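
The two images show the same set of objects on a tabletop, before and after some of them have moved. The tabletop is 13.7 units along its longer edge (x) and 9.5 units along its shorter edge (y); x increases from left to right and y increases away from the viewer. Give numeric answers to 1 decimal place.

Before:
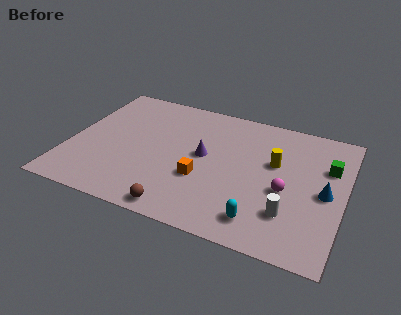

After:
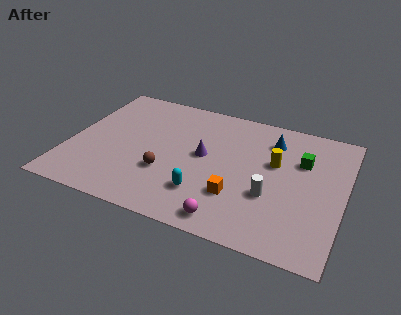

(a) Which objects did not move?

the yellow cylinder and the purple cone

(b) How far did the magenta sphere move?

3.8

From (10.9, 4.0) to (8.4, 1.1), the magenta sphere covered √(2.5² + 2.9²) ≈ 3.8 units.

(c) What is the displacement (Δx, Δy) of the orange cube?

(1.8, -0.6)

From the two frames, the orange cube sits at roughly (6.8, 3.4) before and (8.6, 2.8) after.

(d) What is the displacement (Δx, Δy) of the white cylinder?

(-1.0, 0.9)

From the two frames, the white cylinder sits at roughly (11.2, 2.5) before and (10.2, 3.4) after.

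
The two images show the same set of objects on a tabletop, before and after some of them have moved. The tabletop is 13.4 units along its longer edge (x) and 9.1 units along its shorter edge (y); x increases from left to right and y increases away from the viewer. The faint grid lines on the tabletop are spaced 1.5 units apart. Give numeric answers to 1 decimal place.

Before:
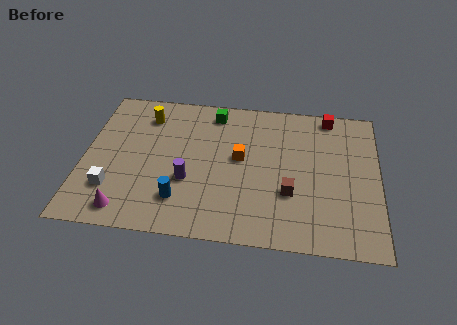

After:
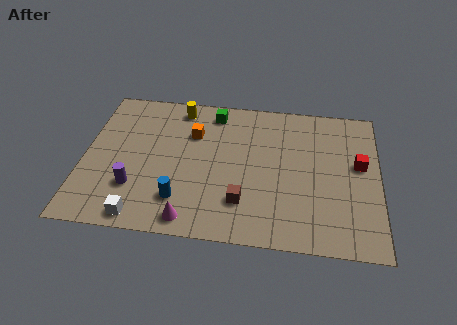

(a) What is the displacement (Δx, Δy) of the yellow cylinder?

(1.5, 0.7)

The yellow cylinder started near (2.7, 7.2) and ended near (4.2, 7.9).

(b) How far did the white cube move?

2.1

From (1.4, 2.4) to (2.8, 0.9), the white cube covered √(1.4² + 1.5²) ≈ 2.1 units.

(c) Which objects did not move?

the blue cylinder and the green cube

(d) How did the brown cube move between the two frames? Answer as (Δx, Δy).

(-2.1, -0.8)

From the two frames, the brown cube sits at roughly (9.4, 3.1) before and (7.3, 2.3) after.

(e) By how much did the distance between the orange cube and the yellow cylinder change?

-3.2

Before: roughly 4.9 units apart; after: 1.7. That's 3.2 units closer together.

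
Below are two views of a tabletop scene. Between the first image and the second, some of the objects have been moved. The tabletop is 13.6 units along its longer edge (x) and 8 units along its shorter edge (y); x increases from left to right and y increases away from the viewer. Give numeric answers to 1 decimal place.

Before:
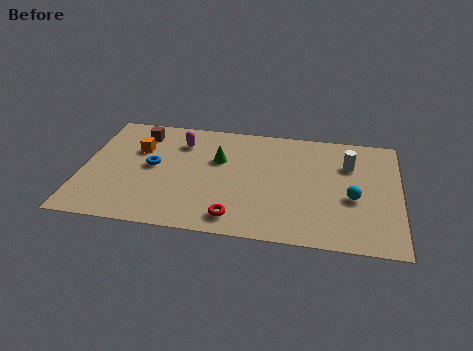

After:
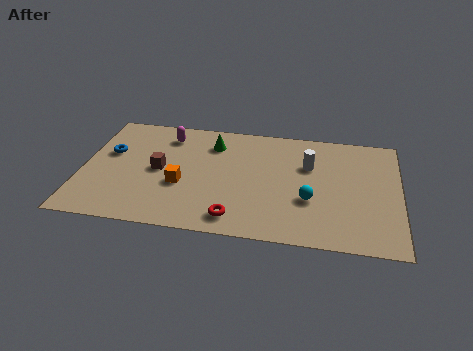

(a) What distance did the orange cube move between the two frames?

3.0

The orange cube moved from about (2.3, 5.3) to (4.3, 3.1), a distance of √(2.0² + 2.2²) ≈ 3.0.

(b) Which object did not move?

the red torus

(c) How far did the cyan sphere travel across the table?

1.8

The cyan sphere was near (11.6, 3.3) before and (9.8, 2.9) after, so it travelled √(1.8² + 0.4²) ≈ 1.8 units.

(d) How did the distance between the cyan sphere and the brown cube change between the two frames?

-3.2

The distance was about 9.8 in the first image and 6.6 in the second, so they moved 3.2 units closer together.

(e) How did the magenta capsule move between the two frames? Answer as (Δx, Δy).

(-0.6, 0.4)

From the two frames, the magenta capsule sits at roughly (4.1, 6.1) before and (3.5, 6.5) after.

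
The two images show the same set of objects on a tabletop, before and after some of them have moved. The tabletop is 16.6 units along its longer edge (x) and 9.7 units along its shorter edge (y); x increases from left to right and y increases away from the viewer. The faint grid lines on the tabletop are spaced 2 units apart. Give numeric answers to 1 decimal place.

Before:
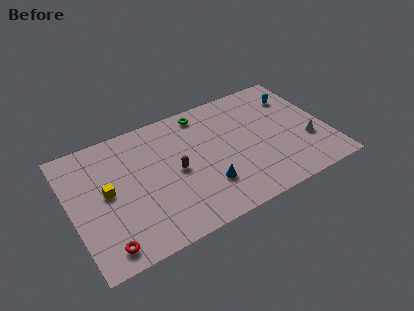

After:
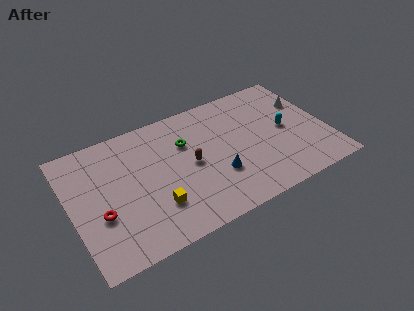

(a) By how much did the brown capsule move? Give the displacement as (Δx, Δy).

(1.0, 0.1)

The brown capsule was at about (6.7, 4.7) and moved to about (7.7, 4.8).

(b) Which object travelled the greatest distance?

the yellow cube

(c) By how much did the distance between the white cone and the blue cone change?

+0.4

The distance was about 6.8 in the first image and 7.2 in the second, so they moved 0.4 units further apart.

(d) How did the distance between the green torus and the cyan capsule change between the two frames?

+0.5

The distance was about 6.1 in the first image and 6.6 in the second, so they moved 0.5 units further apart.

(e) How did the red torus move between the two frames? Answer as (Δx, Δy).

(0.0, 2.3)

From the two frames, the red torus sits at roughly (1.7, 1.3) before and (1.7, 3.6) after.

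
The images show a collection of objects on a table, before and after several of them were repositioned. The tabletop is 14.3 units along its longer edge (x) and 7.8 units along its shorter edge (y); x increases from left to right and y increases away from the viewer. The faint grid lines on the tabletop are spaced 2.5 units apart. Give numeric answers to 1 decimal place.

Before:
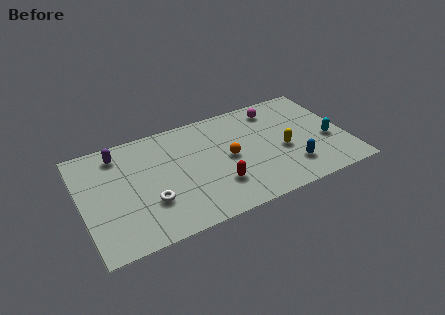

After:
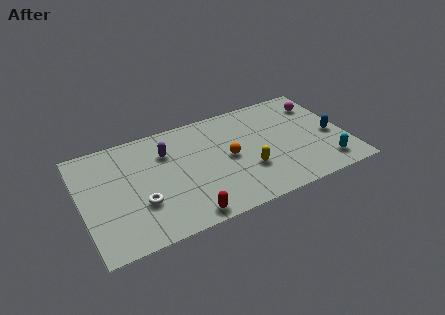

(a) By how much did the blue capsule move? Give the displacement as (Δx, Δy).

(2.4, 1.5)

The blue capsule started near (11.1, 1.9) and ended near (13.5, 3.4).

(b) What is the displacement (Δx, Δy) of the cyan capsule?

(-0.4, -1.7)

The cyan capsule started near (13.3, 3.1) and ended near (12.9, 1.4).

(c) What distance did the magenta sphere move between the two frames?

2.5

The magenta sphere moved from about (10.8, 6.5) to (13.2, 6.0), a distance of √(2.4² + 0.5²) ≈ 2.5.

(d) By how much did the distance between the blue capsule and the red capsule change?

+4.7

They were about 4.0 units apart before and 8.7 after — 4.7 units further apart.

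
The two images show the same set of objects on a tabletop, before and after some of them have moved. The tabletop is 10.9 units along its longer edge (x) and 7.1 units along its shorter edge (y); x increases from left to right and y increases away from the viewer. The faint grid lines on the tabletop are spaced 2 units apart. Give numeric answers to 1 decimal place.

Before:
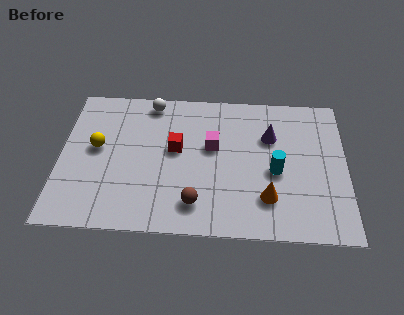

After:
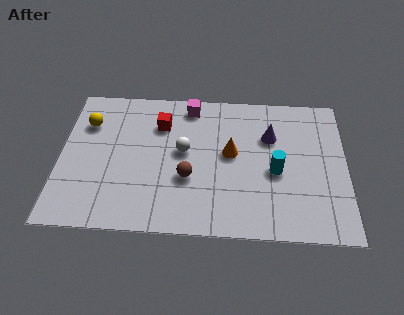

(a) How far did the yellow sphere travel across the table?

1.3

The yellow sphere moved from about (1.4, 3.9) to (1.0, 5.1), a distance of √(0.4² + 1.2²) ≈ 1.3.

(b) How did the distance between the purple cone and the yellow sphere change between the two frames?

+0.3

Before: roughly 6.7 units apart; after: 7.0. That's 0.3 units further apart.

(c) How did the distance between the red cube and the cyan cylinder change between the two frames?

+1.0

They were about 3.9 units apart before and 4.9 after — 1.0 units further apart.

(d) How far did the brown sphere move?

1.2

From (5.2, 1.4) to (4.9, 2.6), the brown sphere covered √(0.3² + 1.2²) ≈ 1.2 units.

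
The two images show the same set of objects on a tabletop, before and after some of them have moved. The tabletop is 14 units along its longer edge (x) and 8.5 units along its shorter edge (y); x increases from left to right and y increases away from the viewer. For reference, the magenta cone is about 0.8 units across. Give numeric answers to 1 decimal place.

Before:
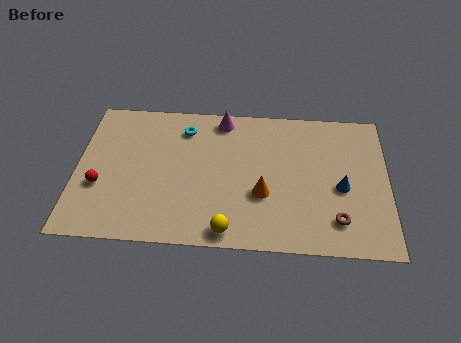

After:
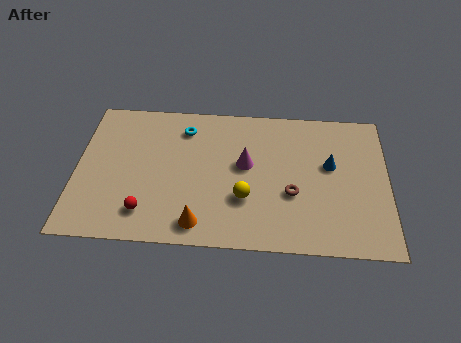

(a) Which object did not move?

the cyan torus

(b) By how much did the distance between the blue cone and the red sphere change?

-2.0

Before: roughly 10.8 units apart; after: 8.8. That's 2.0 units closer together.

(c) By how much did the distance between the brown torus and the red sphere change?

-4.0

They were about 10.7 units apart before and 6.7 after — 4.0 units closer together.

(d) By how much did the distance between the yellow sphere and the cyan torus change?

-1.4

Before: roughly 6.3 units apart; after: 4.9. That's 1.4 units closer together.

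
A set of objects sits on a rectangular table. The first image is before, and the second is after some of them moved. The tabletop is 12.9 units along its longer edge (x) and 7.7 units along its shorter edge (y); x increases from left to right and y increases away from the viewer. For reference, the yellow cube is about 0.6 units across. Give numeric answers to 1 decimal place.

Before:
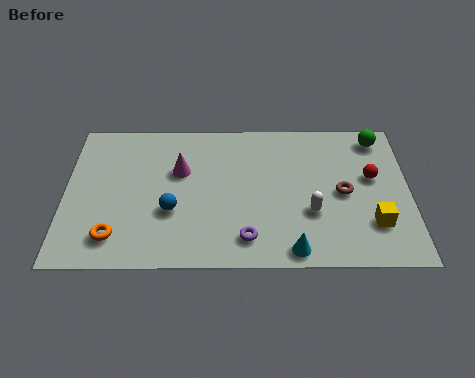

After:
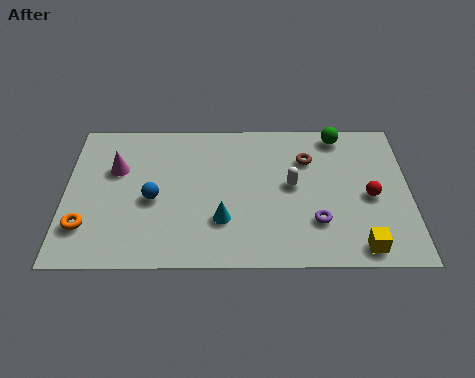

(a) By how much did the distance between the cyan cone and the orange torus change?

-1.5

Before: roughly 6.6 units apart; after: 5.1. That's 1.5 units closer together.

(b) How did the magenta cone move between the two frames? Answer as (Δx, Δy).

(-2.4, 0.1)

From the two frames, the magenta cone sits at roughly (4.3, 4.9) before and (1.9, 5.0) after.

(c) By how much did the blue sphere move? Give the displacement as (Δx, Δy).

(-0.7, 0.6)

The blue sphere started near (4.0, 2.8) and ended near (3.3, 3.4).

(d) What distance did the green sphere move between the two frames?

1.5

The green sphere was near (11.8, 6.6) before and (10.3, 6.8) after, so it travelled √(1.5² + 0.2²) ≈ 1.5 units.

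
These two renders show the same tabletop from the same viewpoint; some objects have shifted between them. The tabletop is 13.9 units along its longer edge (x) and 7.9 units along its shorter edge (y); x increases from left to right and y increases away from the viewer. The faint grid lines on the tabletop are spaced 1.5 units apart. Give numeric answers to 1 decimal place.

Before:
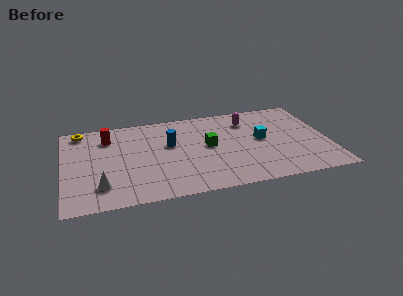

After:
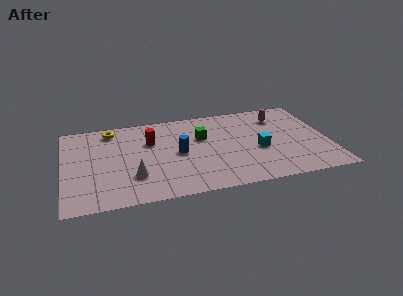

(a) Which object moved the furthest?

the red cylinder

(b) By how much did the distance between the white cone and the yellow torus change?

-0.7

They were about 5.3 units apart before and 4.6 after — 0.7 units closer together.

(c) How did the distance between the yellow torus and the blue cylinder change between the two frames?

-0.6

Before: roughly 5.1 units apart; after: 4.5. That's 0.6 units closer together.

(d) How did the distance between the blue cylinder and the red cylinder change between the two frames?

-1.5

The distance was about 3.5 in the first image and 2.0 in the second, so they moved 1.5 units closer together.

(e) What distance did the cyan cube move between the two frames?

0.9

From (10.4, 4.2) to (10.2, 3.3), the cyan cube covered √(0.2² + 0.9²) ≈ 0.9 units.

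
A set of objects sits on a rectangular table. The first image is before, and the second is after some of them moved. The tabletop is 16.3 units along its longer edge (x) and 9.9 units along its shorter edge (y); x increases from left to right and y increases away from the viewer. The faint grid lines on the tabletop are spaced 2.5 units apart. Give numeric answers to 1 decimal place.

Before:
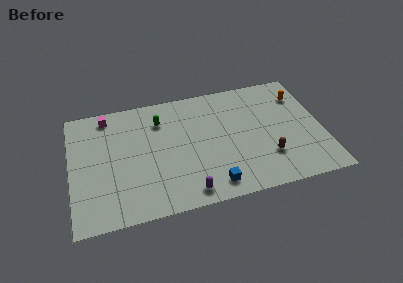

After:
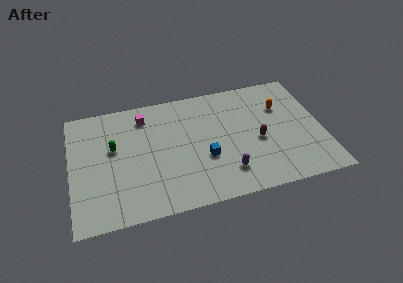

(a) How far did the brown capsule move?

1.6

The brown capsule moved from about (12.6, 2.8) to (12.1, 4.3), a distance of √(0.5² + 1.5²) ≈ 1.6.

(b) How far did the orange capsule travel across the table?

1.5

From (15.1, 7.5) to (13.8, 6.8), the orange capsule covered √(1.3² + 0.7²) ≈ 1.5 units.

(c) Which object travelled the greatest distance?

the green capsule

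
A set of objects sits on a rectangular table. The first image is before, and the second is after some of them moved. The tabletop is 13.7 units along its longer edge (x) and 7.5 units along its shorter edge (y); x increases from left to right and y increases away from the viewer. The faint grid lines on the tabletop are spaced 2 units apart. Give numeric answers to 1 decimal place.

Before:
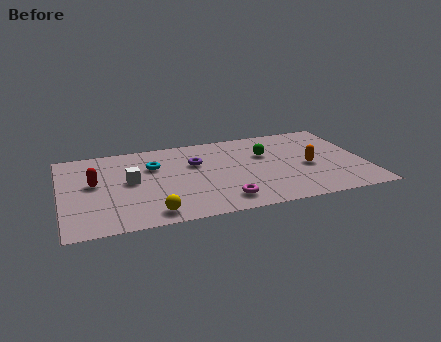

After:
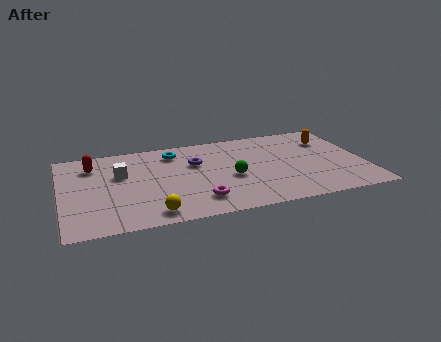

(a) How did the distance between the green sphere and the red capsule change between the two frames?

-1.2

They were about 7.8 units apart before and 6.6 after — 1.2 units closer together.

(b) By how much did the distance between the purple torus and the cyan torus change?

-0.4

The distance was about 1.9 in the first image and 1.5 in the second, so they moved 0.4 units closer together.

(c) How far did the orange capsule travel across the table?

2.5

The orange capsule moved from about (11.1, 3.3) to (12.3, 5.5), a distance of √(1.2² + 2.2²) ≈ 2.5.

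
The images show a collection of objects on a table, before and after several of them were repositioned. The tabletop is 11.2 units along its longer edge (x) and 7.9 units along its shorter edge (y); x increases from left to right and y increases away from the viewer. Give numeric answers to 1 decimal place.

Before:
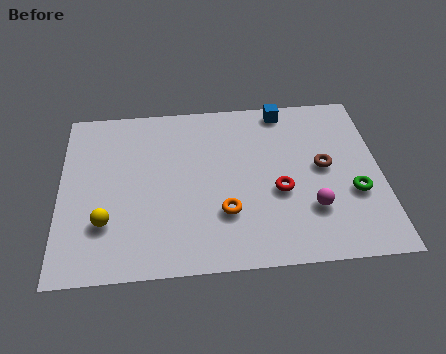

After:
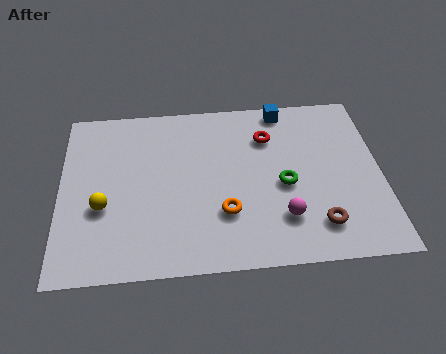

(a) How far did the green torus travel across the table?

2.5

The green torus moved from about (10.2, 2.9) to (7.8, 3.5), a distance of √(2.4² + 0.6²) ≈ 2.5.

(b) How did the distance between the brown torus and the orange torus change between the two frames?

-0.6

Before: roughly 3.9 units apart; after: 3.3. That's 0.6 units closer together.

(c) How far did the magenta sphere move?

1.0

The magenta sphere was near (8.7, 2.3) before and (7.7, 2.0) after, so it travelled √(1.0² + 0.3²) ≈ 1.0 units.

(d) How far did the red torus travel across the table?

2.6

The red torus moved from about (7.6, 3.2) to (7.3, 5.8), a distance of √(0.3² + 2.6²) ≈ 2.6.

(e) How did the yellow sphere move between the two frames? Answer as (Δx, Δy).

(-0.1, 0.7)

The yellow sphere was at about (1.6, 2.3) and moved to about (1.5, 3.0).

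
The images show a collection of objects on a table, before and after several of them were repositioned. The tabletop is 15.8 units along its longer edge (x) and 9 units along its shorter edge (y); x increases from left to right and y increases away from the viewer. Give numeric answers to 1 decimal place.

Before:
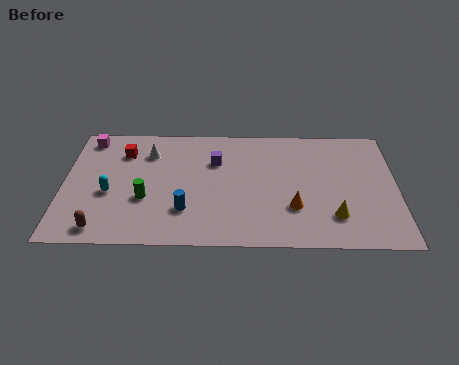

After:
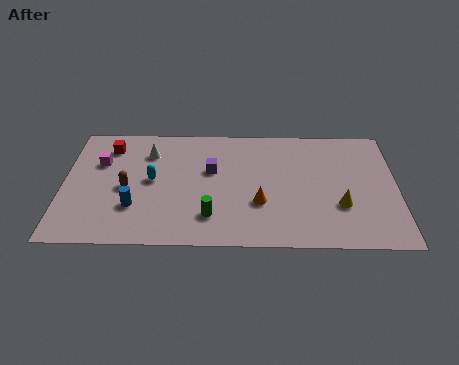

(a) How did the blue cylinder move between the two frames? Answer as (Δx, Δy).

(-2.4, 0.2)

The blue cylinder started near (5.8, 2.5) and ended near (3.4, 2.7).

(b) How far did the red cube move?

0.8

The red cube moved from about (2.8, 6.8) to (2.1, 7.2), a distance of √(0.7² + 0.4²) ≈ 0.8.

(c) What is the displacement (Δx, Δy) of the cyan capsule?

(2.0, 1.0)

The cyan capsule was at about (2.2, 3.7) and moved to about (4.2, 4.7).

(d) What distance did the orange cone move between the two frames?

1.6

The orange cone was near (10.9, 2.8) before and (9.3, 3.1) after, so it travelled √(1.6² + 0.3²) ≈ 1.6 units.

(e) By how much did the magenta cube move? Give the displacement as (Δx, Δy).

(0.6, -1.8)

The magenta cube was at about (1.1, 7.8) and moved to about (1.7, 6.0).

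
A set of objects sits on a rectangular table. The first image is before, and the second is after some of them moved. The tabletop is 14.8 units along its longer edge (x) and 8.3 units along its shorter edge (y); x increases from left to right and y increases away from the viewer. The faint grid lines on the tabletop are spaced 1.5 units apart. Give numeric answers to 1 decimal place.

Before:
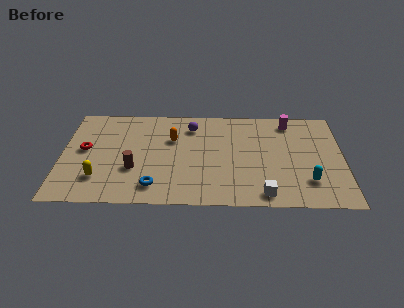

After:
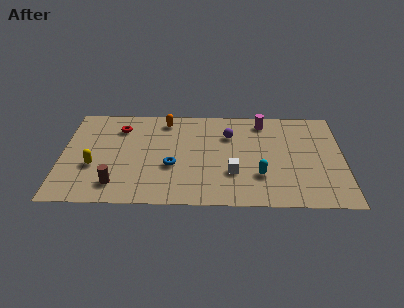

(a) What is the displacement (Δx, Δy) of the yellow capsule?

(-0.3, 1.0)

The yellow capsule was at about (2.0, 2.1) and moved to about (1.7, 3.1).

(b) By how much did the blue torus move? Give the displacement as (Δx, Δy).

(0.9, 1.7)

From the two frames, the blue torus sits at roughly (4.9, 1.5) before and (5.8, 3.2) after.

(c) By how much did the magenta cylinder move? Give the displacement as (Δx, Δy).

(-1.4, 0.0)

From the two frames, the magenta cylinder sits at roughly (12.0, 7.1) before and (10.6, 7.1) after.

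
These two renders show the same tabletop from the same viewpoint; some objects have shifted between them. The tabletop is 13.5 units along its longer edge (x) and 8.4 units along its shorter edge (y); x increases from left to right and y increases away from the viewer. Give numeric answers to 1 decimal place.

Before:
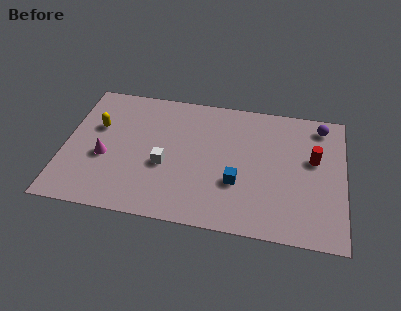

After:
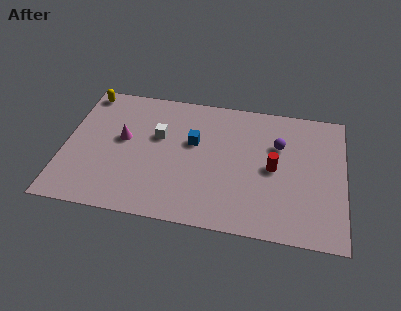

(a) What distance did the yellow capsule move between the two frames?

2.3

The yellow capsule moved from about (1.5, 5.3) to (0.8, 7.5), a distance of √(0.7² + 2.2²) ≈ 2.3.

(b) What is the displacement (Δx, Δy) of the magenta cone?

(0.8, 1.3)

The magenta cone was at about (2.0, 3.4) and moved to about (2.8, 4.7).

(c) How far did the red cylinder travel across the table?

2.1

The red cylinder was near (12.0, 5.0) before and (10.1, 4.1) after, so it travelled √(1.9² + 0.9²) ≈ 2.1 units.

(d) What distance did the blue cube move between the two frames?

3.1

The blue cube was near (8.4, 2.9) before and (6.2, 5.1) after, so it travelled √(2.2² + 2.2²) ≈ 3.1 units.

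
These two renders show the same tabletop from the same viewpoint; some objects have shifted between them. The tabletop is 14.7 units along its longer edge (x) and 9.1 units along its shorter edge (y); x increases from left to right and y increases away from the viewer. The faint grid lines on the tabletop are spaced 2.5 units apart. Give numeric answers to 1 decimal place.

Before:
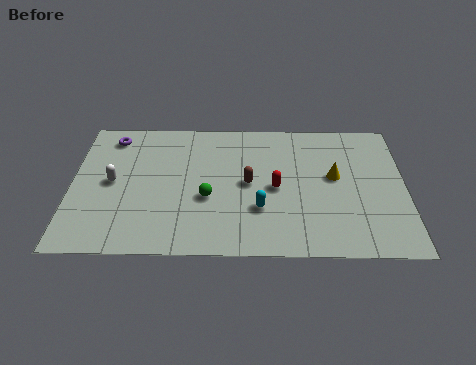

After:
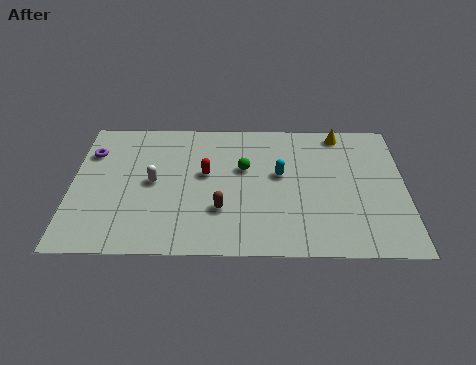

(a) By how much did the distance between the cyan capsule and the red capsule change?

+1.7

Before: roughly 1.6 units apart; after: 3.3. That's 1.7 units further apart.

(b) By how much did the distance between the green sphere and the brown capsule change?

+0.9

The distance was about 2.1 in the first image and 3.0 in the second, so they moved 0.9 units further apart.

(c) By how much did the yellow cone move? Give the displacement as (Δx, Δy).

(0.3, 3.0)

The yellow cone started near (11.6, 5.1) and ended near (11.9, 8.1).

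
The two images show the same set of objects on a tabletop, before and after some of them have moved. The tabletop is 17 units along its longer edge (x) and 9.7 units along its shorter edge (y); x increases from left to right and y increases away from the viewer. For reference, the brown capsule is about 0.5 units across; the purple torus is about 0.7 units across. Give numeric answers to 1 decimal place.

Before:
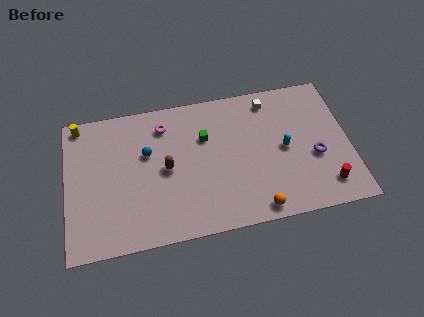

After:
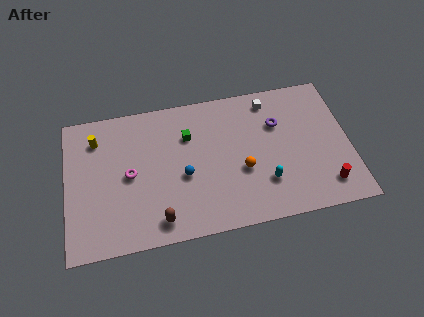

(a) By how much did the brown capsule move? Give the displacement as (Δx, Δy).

(-0.6, -3.4)

The brown capsule was at about (6.0, 4.8) and moved to about (5.4, 1.4).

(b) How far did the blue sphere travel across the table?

2.9

From (4.9, 6.1) to (7.0, 4.1), the blue sphere covered √(2.1² + 2.0²) ≈ 2.9 units.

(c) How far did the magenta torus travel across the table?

3.7

The magenta torus moved from about (6.0, 7.8) to (3.8, 4.8), a distance of √(2.2² + 3.0²) ≈ 3.7.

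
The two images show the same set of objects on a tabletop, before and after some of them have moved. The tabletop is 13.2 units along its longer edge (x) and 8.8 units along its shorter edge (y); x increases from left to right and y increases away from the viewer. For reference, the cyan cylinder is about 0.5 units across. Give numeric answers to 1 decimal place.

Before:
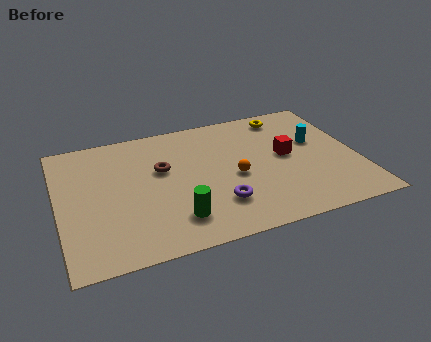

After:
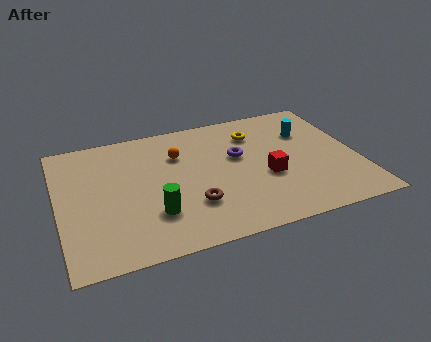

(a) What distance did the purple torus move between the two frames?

3.2

From (6.8, 2.3) to (8.0, 5.3), the purple torus covered √(1.2² + 3.0²) ≈ 3.2 units.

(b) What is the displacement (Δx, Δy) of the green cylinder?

(-0.9, 0.6)

The green cylinder was at about (4.9, 1.9) and moved to about (4.0, 2.5).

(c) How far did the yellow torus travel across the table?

1.7

From (10.4, 7.6) to (8.9, 6.7), the yellow torus covered √(1.5² + 0.9²) ≈ 1.7 units.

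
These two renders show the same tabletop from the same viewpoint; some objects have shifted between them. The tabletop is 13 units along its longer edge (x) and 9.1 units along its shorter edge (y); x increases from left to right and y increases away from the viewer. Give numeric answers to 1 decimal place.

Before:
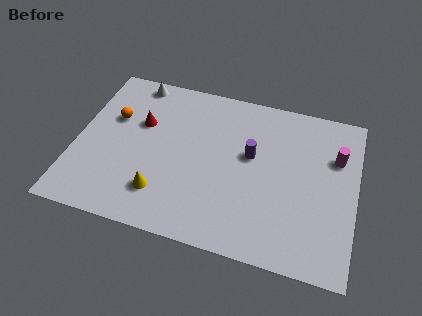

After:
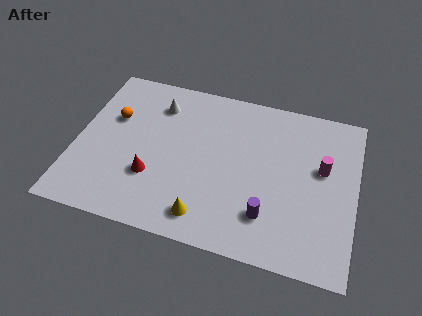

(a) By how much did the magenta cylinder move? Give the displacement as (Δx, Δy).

(-0.6, -0.8)

From the two frames, the magenta cylinder sits at roughly (12.0, 6.2) before and (11.4, 5.4) after.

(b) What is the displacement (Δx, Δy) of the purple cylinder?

(1.0, -3.1)

From the two frames, the purple cylinder sits at roughly (8.1, 5.3) before and (9.1, 2.2) after.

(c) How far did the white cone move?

1.6

The white cone moved from about (2.4, 8.2) to (3.6, 7.1), a distance of √(1.2² + 1.1²) ≈ 1.6.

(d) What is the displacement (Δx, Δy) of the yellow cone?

(2.1, -0.7)

The yellow cone started near (4.2, 2.1) and ended near (6.3, 1.4).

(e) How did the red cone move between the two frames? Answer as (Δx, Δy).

(0.8, -2.9)

The red cone was at about (2.9, 5.8) and moved to about (3.7, 2.9).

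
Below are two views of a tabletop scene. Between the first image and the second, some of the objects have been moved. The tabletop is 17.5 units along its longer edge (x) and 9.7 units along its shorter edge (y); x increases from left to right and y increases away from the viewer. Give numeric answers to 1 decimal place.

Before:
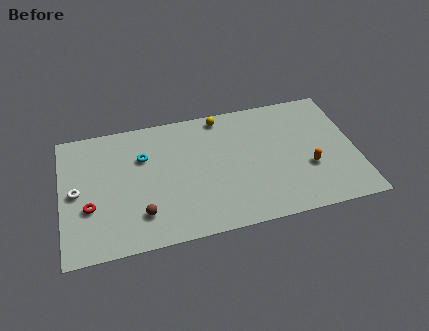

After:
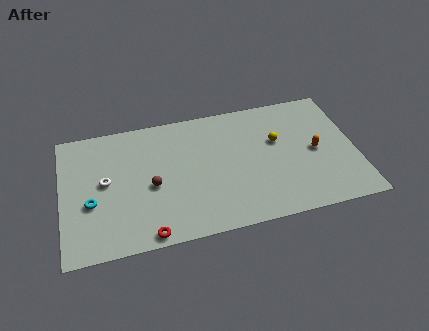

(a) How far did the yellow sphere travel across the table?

4.2

From (9.7, 8.7) to (12.9, 6.0), the yellow sphere covered √(3.2² + 2.7²) ≈ 4.2 units.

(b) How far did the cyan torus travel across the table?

4.3

From (4.9, 6.6) to (1.7, 3.8), the cyan torus covered √(3.2² + 2.8²) ≈ 4.3 units.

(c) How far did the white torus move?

1.7

The white torus moved from about (0.9, 4.8) to (2.6, 5.2), a distance of √(1.7² + 0.4²) ≈ 1.7.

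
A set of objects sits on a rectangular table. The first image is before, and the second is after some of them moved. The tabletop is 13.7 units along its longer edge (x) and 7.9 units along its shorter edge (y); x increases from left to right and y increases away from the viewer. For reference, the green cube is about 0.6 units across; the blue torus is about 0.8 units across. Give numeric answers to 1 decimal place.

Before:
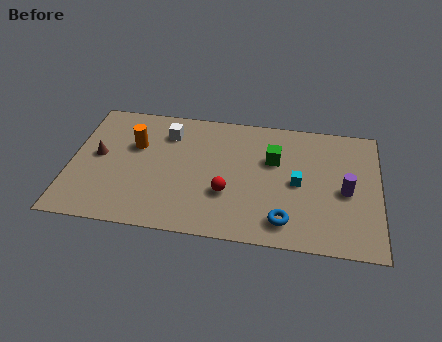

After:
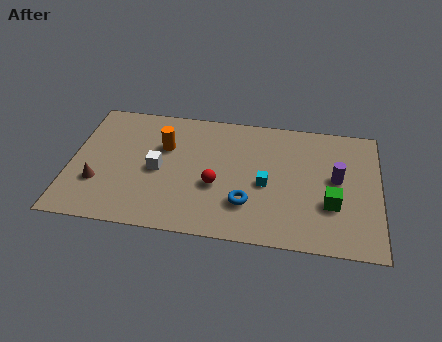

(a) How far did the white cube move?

2.4

The white cube moved from about (4.2, 6.1) to (3.9, 3.7), a distance of √(0.3² + 2.4²) ≈ 2.4.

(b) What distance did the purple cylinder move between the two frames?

0.8

The purple cylinder moved from about (12.2, 3.6) to (11.8, 4.3), a distance of √(0.4² + 0.7²) ≈ 0.8.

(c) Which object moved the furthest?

the green cube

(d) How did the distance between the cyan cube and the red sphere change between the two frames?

-1.1

Before: roughly 3.3 units apart; after: 2.2. That's 1.1 units closer together.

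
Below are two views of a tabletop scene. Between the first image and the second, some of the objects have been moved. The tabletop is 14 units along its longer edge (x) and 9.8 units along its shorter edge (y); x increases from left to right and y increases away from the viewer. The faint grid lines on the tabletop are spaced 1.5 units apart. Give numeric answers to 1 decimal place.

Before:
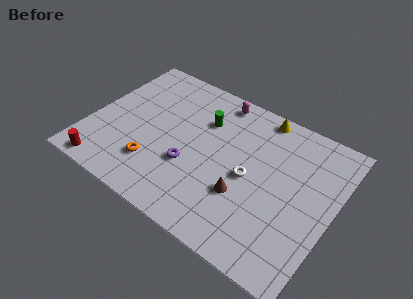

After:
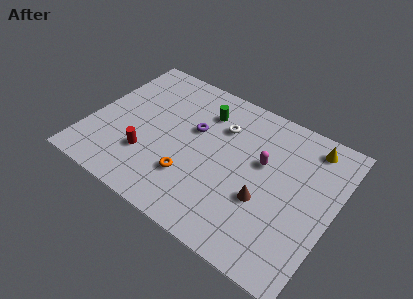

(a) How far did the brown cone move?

1.1

The brown cone was near (9.2, 3.3) before and (10.3, 3.6) after, so it travelled √(1.1² + 0.3²) ≈ 1.1 units.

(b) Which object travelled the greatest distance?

the magenta capsule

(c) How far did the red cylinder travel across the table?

2.9

The red cylinder was near (1.5, 0.9) before and (3.6, 2.9) after, so it travelled √(2.1² + 2.0²) ≈ 2.9 units.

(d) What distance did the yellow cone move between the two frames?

3.0

The yellow cone moved from about (9.2, 8.9) to (12.2, 8.4), a distance of √(3.0² + 0.5²) ≈ 3.0.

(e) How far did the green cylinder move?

0.6

The green cylinder moved from about (6.2, 6.9) to (6.1, 7.5), a distance of √(0.1² + 0.6²) ≈ 0.6.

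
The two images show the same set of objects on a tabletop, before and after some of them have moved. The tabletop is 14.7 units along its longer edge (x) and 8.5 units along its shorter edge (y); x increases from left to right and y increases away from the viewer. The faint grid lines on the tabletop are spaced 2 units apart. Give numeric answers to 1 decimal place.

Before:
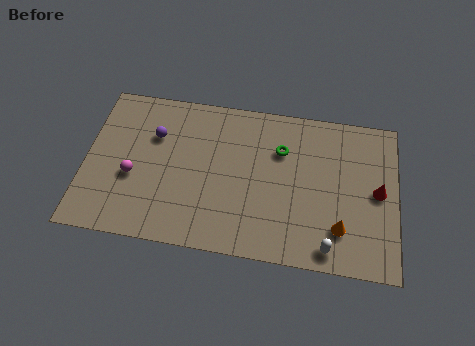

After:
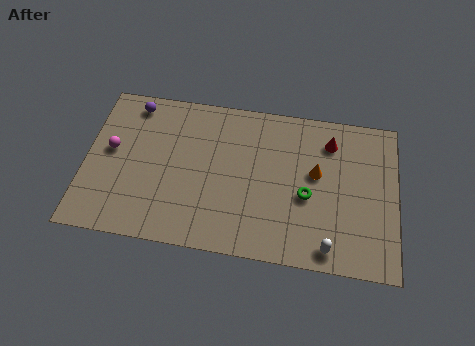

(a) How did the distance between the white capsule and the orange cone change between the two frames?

+2.8

They were about 1.2 units apart before and 4.0 after — 2.8 units further apart.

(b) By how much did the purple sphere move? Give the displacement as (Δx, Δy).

(-1.1, 1.6)

From the two frames, the purple sphere sits at roughly (3.2, 5.8) before and (2.1, 7.4) after.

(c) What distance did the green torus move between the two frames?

2.6

The green torus moved from about (9.2, 5.9) to (10.5, 3.6), a distance of √(1.3² + 2.3²) ≈ 2.6.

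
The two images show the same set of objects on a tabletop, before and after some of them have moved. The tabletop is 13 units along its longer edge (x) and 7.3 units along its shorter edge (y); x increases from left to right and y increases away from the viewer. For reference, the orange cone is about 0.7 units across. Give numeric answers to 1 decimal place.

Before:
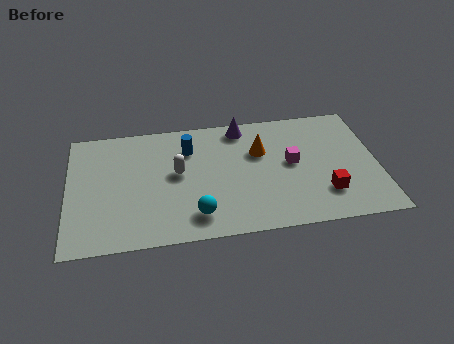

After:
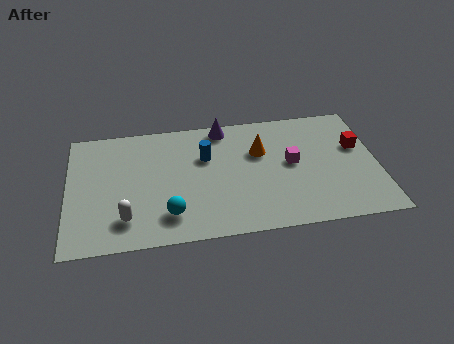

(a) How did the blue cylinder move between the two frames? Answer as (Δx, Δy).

(0.7, -0.6)

The blue cylinder started near (5.1, 5.4) and ended near (5.8, 4.8).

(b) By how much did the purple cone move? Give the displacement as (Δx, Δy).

(-0.8, 0.1)

The purple cone started near (7.4, 6.4) and ended near (6.6, 6.5).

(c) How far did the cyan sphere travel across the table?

1.1

The cyan sphere moved from about (5.3, 1.4) to (4.2, 1.6), a distance of √(1.1² + 0.2²) ≈ 1.1.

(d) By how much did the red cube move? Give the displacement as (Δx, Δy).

(1.5, 2.6)

The red cube started near (10.7, 1.9) and ended near (12.2, 4.5).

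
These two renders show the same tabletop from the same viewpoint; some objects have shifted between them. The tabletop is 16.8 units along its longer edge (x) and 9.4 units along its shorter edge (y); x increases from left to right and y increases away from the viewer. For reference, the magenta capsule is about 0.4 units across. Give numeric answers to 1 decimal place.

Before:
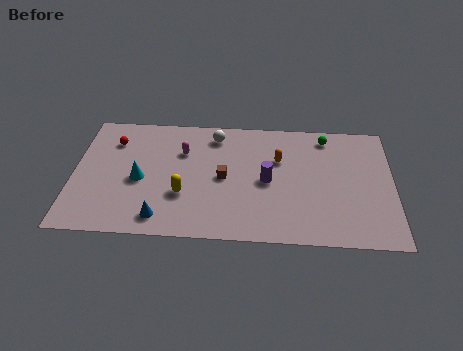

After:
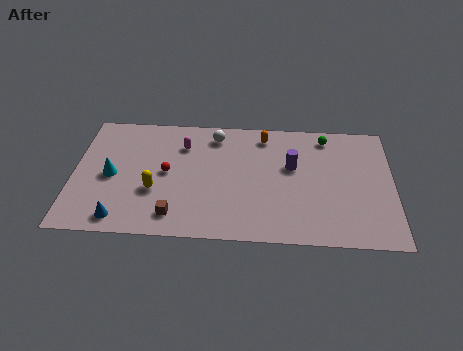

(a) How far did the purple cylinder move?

1.8

The purple cylinder moved from about (10.2, 4.5) to (11.5, 5.7), a distance of √(1.3² + 1.2²) ≈ 1.8.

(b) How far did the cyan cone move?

1.5

The cyan cone was near (3.5, 4.2) before and (2.0, 4.4) after, so it travelled √(1.5² + 0.2²) ≈ 1.5 units.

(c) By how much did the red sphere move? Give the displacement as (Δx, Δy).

(2.9, -2.3)

The red sphere was at about (2.0, 7.1) and moved to about (4.9, 4.8).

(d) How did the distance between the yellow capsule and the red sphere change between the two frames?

-3.9

Before: roughly 5.4 units apart; after: 1.5. That's 3.9 units closer together.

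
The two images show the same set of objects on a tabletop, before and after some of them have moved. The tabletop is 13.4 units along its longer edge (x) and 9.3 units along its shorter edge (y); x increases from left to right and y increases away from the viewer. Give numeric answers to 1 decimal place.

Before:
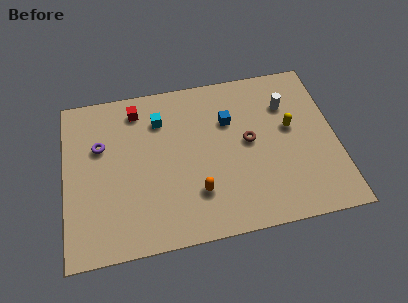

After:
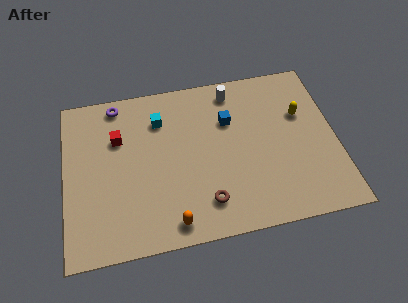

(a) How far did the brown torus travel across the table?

3.8

From (9.1, 4.9) to (6.8, 1.9), the brown torus covered √(2.3² + 3.0²) ≈ 3.8 units.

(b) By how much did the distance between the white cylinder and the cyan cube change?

-2.5

They were about 6.3 units apart before and 3.8 after — 2.5 units closer together.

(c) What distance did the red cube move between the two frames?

1.8

The red cube was near (3.7, 7.8) before and (2.7, 6.3) after, so it travelled √(1.0² + 1.5²) ≈ 1.8 units.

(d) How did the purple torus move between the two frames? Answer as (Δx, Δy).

(0.9, 2.3)

From the two frames, the purple torus sits at roughly (1.8, 6.0) before and (2.7, 8.3) after.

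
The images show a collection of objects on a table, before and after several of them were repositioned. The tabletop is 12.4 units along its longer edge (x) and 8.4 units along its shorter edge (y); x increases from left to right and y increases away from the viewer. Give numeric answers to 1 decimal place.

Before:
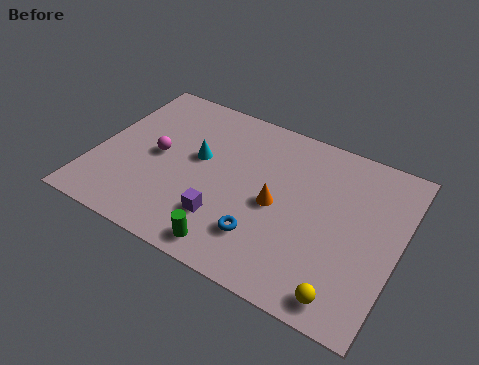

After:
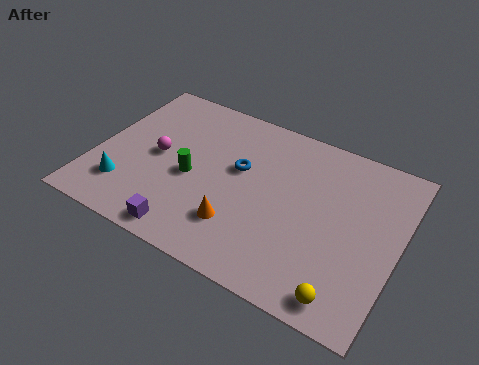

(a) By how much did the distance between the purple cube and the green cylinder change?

+1.5

The distance was about 1.3 in the first image and 2.8 in the second, so they moved 1.5 units further apart.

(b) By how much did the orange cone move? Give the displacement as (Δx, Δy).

(-1.3, -1.7)

The orange cone was at about (7.5, 3.9) and moved to about (6.2, 2.2).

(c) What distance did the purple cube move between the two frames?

1.8

The purple cube moved from about (5.6, 2.2) to (4.3, 0.9), a distance of √(1.3² + 1.3²) ≈ 1.8.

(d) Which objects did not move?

the yellow sphere and the magenta sphere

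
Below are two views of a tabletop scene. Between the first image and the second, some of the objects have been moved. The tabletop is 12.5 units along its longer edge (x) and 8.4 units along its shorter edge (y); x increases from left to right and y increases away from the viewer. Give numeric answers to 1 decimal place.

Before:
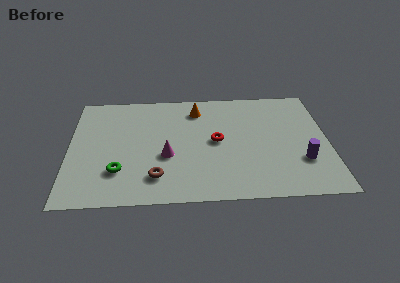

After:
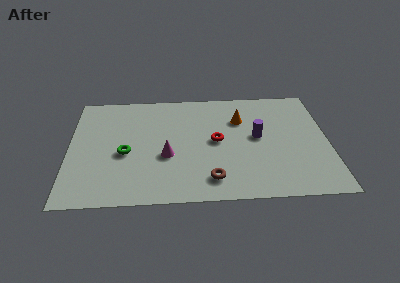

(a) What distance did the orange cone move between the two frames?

2.3

From (6.2, 6.8) to (8.3, 5.9), the orange cone covered √(2.1² + 0.9²) ≈ 2.3 units.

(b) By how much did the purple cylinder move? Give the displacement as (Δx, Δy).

(-2.1, 1.9)

The purple cylinder was at about (11.2, 2.6) and moved to about (9.1, 4.5).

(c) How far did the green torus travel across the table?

1.3

The green torus was near (2.4, 2.3) before and (2.7, 3.6) after, so it travelled √(0.3² + 1.3²) ≈ 1.3 units.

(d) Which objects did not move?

the red torus and the magenta cone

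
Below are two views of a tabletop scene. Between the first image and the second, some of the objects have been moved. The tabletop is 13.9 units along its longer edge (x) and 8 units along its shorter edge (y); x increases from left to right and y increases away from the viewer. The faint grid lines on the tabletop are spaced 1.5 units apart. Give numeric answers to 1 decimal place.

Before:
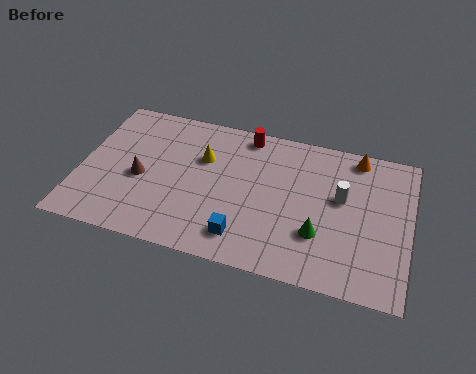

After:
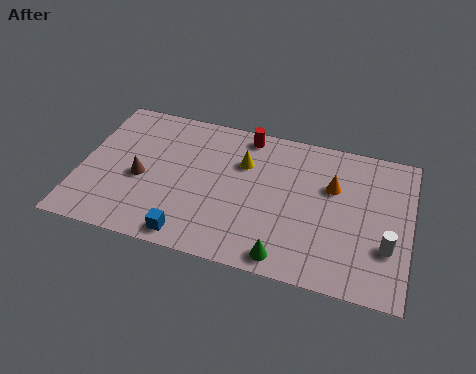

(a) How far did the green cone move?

2.1

The green cone was near (10.2, 2.5) before and (8.9, 0.9) after, so it travelled √(1.3² + 1.6²) ≈ 2.1 units.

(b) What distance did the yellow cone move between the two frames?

1.7

The yellow cone was near (5.1, 5.3) before and (6.8, 5.5) after, so it travelled √(1.7² + 0.2²) ≈ 1.7 units.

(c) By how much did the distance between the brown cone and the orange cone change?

-1.4

The distance was about 9.6 in the first image and 8.2 in the second, so they moved 1.4 units closer together.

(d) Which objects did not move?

the brown cone and the red cylinder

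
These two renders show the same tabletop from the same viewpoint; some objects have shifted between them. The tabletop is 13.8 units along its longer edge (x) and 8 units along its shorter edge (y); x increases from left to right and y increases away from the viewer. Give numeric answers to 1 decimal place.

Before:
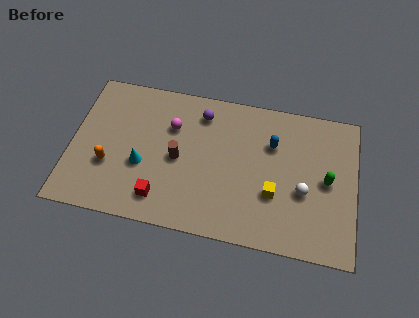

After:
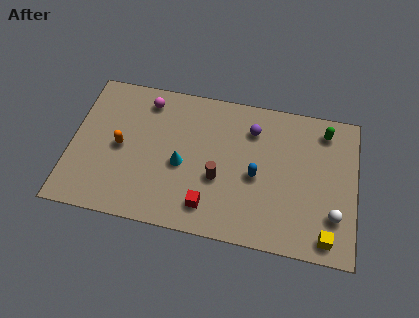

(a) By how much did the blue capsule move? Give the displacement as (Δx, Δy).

(-0.7, -1.9)

From the two frames, the blue capsule sits at roughly (9.7, 5.5) before and (9.0, 3.6) after.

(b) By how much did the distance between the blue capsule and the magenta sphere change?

+1.4

Before: roughly 4.9 units apart; after: 6.3. That's 1.4 units further apart.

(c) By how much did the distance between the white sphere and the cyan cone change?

-0.3

The distance was about 7.8 in the first image and 7.5 in the second, so they moved 0.3 units closer together.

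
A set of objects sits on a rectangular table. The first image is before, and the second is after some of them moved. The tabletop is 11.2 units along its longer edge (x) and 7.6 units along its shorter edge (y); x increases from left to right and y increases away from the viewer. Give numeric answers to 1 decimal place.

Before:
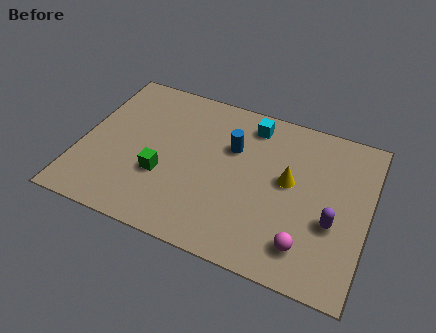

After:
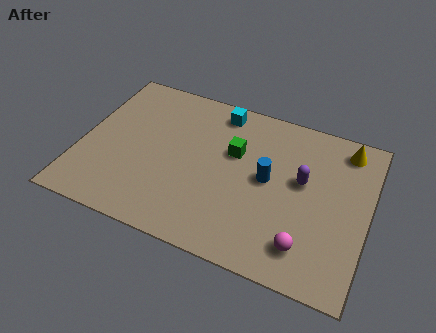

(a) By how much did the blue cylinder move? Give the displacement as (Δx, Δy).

(1.5, -1.0)

From the two frames, the blue cylinder sits at roughly (5.8, 5.0) before and (7.3, 4.0) after.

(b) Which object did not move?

the magenta sphere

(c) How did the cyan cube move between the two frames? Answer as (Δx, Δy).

(-1.3, 0.2)

The cyan cube was at about (6.4, 6.4) and moved to about (5.1, 6.6).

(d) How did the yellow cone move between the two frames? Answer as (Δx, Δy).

(2.0, 2.3)

The yellow cone was at about (8.1, 4.2) and moved to about (10.1, 6.5).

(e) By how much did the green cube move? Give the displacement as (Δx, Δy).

(2.6, 2.1)

The green cube was at about (3.3, 2.7) and moved to about (5.9, 4.8).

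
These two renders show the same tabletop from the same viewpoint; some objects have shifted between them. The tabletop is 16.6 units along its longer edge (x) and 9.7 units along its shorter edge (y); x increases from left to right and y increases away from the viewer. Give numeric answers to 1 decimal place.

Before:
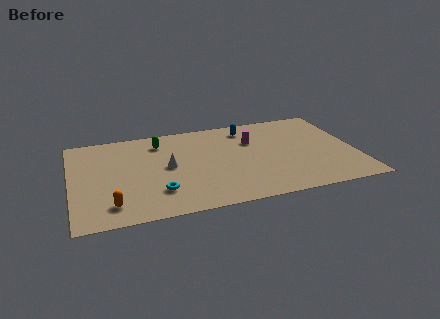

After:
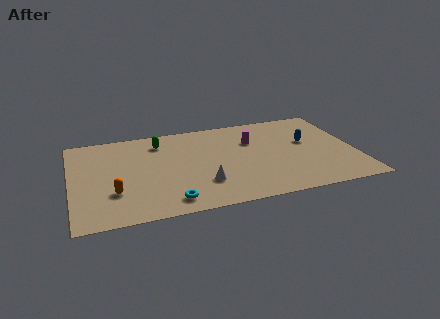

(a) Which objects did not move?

the green capsule and the magenta cylinder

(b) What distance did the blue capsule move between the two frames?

4.2

From (10.5, 8.1) to (13.9, 5.7), the blue capsule covered √(3.4² + 2.4²) ≈ 4.2 units.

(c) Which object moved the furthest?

the blue capsule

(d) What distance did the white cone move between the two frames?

3.0

The white cone was near (5.6, 5.0) before and (7.5, 2.7) after, so it travelled √(1.9² + 2.3²) ≈ 3.0 units.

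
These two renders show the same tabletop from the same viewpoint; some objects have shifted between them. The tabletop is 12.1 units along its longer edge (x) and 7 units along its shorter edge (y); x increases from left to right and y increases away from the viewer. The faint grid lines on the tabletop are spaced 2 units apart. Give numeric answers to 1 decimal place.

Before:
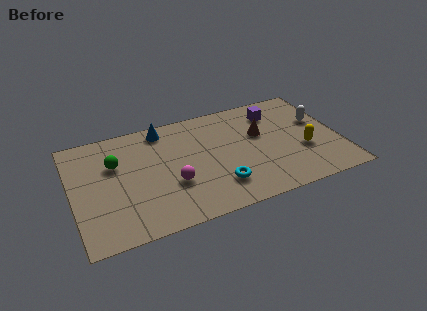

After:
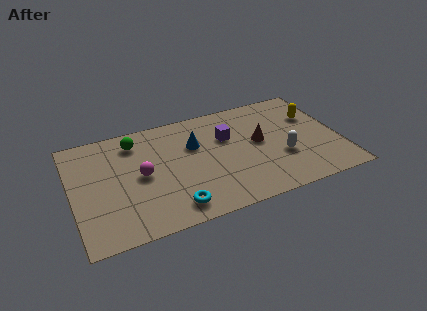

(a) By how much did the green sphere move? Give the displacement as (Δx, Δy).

(1.0, 1.1)

The green sphere was at about (2.0, 4.6) and moved to about (3.0, 5.7).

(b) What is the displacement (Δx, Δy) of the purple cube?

(-2.3, -0.9)

The purple cube started near (9.4, 5.5) and ended near (7.1, 4.6).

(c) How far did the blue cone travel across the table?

2.0

The blue cone was near (4.3, 6.1) before and (5.6, 4.6) after, so it travelled √(1.3² + 1.5²) ≈ 2.0 units.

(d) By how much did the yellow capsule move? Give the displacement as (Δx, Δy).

(0.7, 2.1)

The yellow capsule started near (10.4, 2.6) and ended near (11.1, 4.7).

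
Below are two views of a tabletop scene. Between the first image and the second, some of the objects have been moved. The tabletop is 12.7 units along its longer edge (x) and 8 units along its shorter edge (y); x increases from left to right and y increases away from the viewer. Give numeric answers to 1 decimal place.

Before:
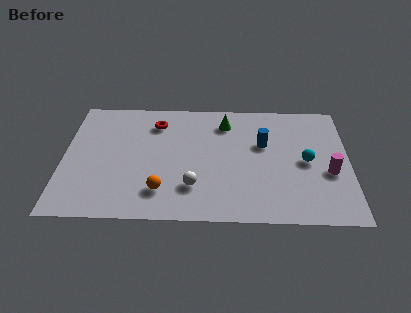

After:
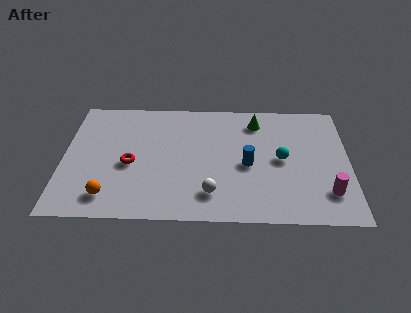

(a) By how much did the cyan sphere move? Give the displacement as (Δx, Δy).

(-1.1, 0.1)

The cyan sphere started near (10.8, 3.9) and ended near (9.7, 4.0).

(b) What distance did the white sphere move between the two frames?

0.9

From (5.8, 2.1) to (6.6, 1.7), the white sphere covered √(0.8² + 0.4²) ≈ 0.9 units.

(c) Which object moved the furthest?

the red torus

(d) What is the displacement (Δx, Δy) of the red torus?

(-1.1, -2.8)

The red torus started near (4.1, 6.3) and ended near (3.0, 3.5).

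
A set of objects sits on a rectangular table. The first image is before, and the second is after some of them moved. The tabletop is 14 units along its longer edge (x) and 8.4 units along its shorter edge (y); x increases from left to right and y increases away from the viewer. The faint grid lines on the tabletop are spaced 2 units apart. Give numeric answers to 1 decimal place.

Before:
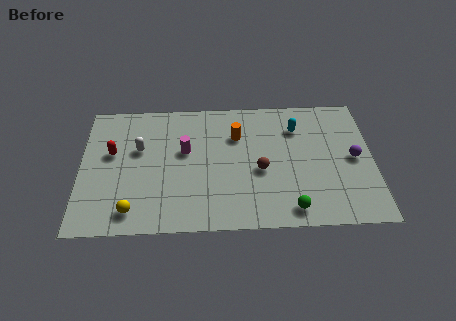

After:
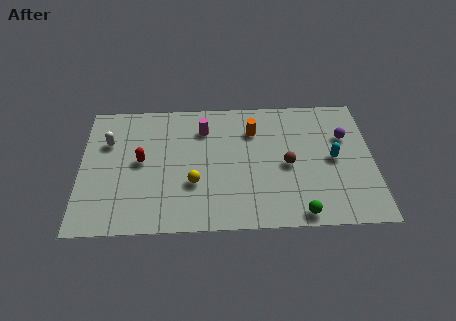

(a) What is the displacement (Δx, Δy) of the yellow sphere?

(2.9, 1.6)

The yellow sphere was at about (2.5, 1.3) and moved to about (5.4, 2.9).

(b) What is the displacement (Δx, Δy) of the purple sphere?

(-0.4, 1.4)

From the two frames, the purple sphere sits at roughly (13.1, 4.2) before and (12.7, 5.6) after.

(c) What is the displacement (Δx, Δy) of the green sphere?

(0.4, -0.3)

The green sphere started near (10.0, 1.1) and ended near (10.4, 0.8).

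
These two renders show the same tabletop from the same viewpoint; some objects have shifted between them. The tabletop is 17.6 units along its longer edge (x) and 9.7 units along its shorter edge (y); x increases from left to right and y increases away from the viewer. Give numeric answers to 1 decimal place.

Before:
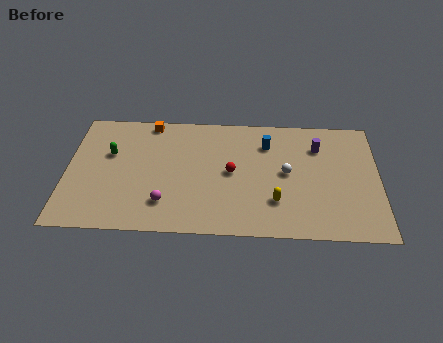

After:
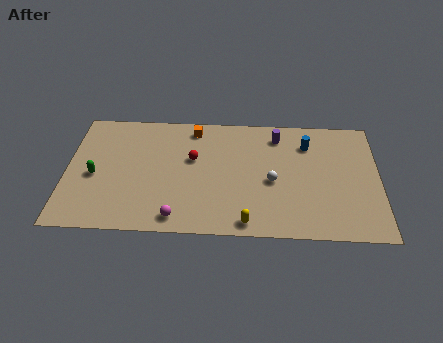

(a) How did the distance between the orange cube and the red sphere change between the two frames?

-3.6

They were about 6.1 units apart before and 2.5 after — 3.6 units closer together.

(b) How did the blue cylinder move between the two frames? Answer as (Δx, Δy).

(2.3, 0.1)

The blue cylinder was at about (11.3, 7.3) and moved to about (13.6, 7.4).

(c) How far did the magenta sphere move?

1.3

The magenta sphere was near (5.6, 2.3) before and (6.3, 1.2) after, so it travelled √(0.7² + 1.1²) ≈ 1.3 units.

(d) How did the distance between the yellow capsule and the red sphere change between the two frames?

+2.5

Before: roughly 3.3 units apart; after: 5.8. That's 2.5 units further apart.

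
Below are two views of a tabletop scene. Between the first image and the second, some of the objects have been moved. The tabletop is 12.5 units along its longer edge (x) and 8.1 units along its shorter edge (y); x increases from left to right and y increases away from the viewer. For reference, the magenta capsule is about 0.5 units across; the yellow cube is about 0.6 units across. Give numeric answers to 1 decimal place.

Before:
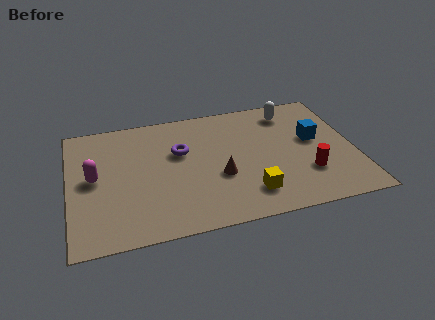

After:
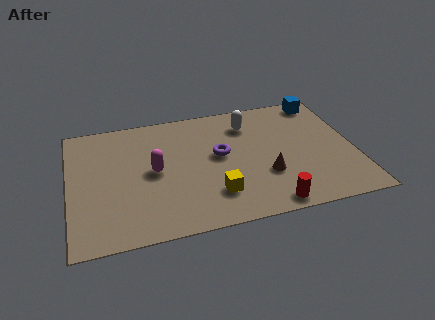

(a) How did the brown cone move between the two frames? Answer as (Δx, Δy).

(2.0, -0.4)

The brown cone was at about (6.5, 3.1) and moved to about (8.5, 2.7).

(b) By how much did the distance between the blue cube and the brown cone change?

+0.8

They were about 4.6 units apart before and 5.4 after — 0.8 units further apart.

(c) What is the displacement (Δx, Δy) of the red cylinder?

(-1.8, -1.6)

The red cylinder was at about (10.3, 2.4) and moved to about (8.5, 0.8).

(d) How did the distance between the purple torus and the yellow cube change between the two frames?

-1.9

The distance was about 4.4 in the first image and 2.5 in the second, so they moved 1.9 units closer together.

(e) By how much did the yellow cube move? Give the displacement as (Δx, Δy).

(-1.5, 0.3)

The yellow cube started near (7.7, 1.7) and ended near (6.2, 2.0).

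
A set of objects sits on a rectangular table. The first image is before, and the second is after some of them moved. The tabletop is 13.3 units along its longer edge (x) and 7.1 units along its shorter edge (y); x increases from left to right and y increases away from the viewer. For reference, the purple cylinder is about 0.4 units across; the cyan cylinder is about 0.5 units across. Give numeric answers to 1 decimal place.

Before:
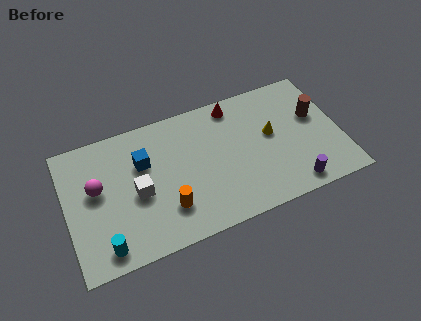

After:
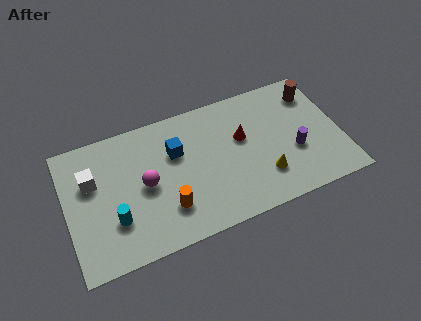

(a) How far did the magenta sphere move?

2.4

The magenta sphere was near (1.5, 4.1) before and (3.8, 3.5) after, so it travelled √(2.3² + 0.6²) ≈ 2.4 units.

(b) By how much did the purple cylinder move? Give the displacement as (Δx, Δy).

(0.3, 1.8)

The purple cylinder started near (10.7, 0.9) and ended near (11.0, 2.7).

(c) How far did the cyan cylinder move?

1.3

The cyan cylinder moved from about (1.6, 1.0) to (2.2, 2.2), a distance of √(0.6² + 1.2²) ≈ 1.3.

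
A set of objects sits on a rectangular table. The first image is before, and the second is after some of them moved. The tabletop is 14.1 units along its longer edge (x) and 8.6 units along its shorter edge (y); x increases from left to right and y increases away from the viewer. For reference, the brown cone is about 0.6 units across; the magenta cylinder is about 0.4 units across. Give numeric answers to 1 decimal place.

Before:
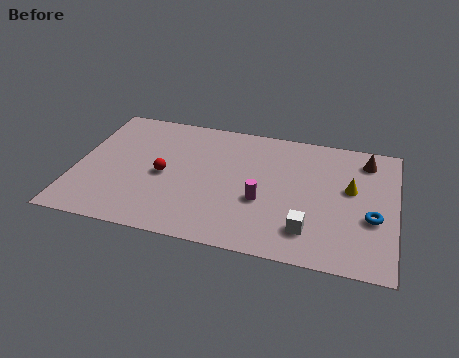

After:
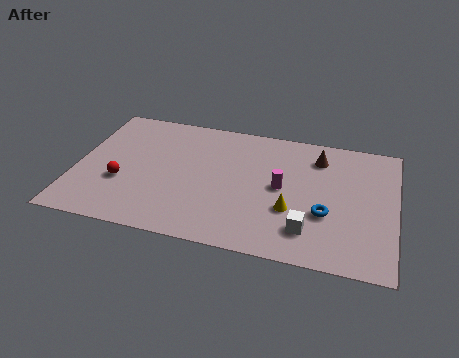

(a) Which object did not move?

the white cube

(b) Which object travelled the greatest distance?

the yellow cone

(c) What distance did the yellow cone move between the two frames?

3.2

The yellow cone was near (12.1, 5.0) before and (9.6, 3.0) after, so it travelled √(2.5² + 2.0²) ≈ 3.2 units.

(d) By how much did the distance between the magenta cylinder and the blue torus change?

-2.4

The distance was about 4.8 in the first image and 2.4 in the second, so they moved 2.4 units closer together.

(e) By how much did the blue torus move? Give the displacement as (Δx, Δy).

(-2.0, -0.2)

The blue torus started near (13.1, 3.3) and ended near (11.1, 3.1).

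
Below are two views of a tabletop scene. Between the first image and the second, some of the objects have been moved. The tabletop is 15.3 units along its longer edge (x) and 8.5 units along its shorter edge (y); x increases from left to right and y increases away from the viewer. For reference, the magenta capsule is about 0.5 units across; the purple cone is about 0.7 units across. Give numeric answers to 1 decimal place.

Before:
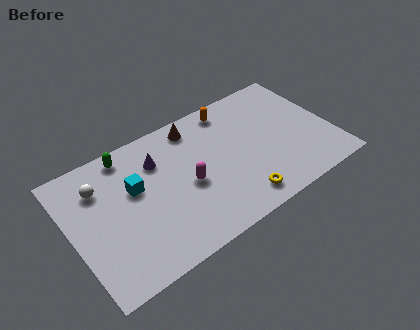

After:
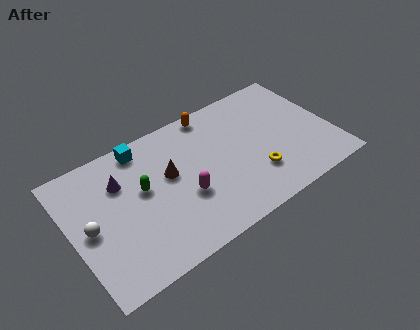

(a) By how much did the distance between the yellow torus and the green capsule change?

-1.6

The distance was about 8.4 in the first image and 6.8 in the second, so they moved 1.6 units closer together.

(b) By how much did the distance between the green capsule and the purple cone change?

-0.5

Before: roughly 2.1 units apart; after: 1.6. That's 0.5 units closer together.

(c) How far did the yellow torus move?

1.6

From (9.3, 1.3) to (10.5, 2.4), the yellow torus covered √(1.2² + 1.1²) ≈ 1.6 units.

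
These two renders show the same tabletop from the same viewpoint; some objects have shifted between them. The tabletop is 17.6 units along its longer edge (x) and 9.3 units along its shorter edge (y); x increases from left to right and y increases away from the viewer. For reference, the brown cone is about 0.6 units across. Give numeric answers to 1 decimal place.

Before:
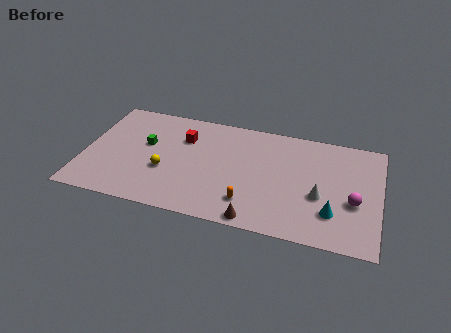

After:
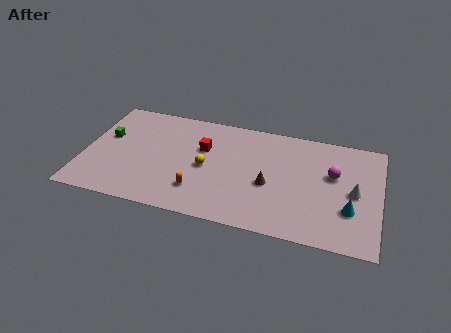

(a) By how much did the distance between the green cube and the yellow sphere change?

+3.8

The distance was about 2.4 in the first image and 6.2 in the second, so they moved 3.8 units further apart.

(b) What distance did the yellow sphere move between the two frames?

2.6

From (4.9, 3.5) to (7.3, 4.4), the yellow sphere covered √(2.4² + 0.9²) ≈ 2.6 units.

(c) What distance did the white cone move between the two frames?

2.2

The white cone moved from about (14.1, 3.7) to (16.1, 4.5), a distance of √(2.0² + 0.8²) ≈ 2.2.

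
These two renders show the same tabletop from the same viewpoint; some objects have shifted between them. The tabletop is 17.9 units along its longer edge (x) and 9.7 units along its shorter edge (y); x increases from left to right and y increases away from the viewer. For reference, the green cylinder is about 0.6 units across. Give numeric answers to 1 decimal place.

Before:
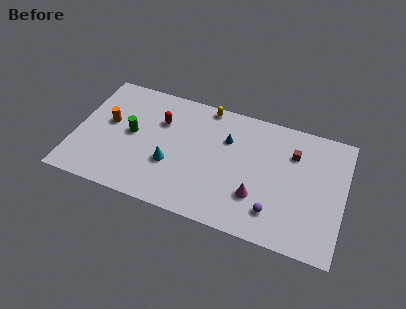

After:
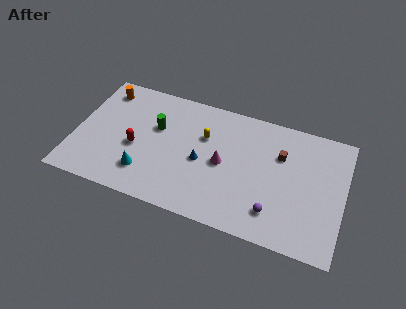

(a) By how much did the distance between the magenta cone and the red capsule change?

-2.0

The distance was about 7.8 in the first image and 5.8 in the second, so they moved 2.0 units closer together.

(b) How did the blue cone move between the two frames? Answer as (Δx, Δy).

(-1.5, -2.3)

The blue cone was at about (10.0, 6.7) and moved to about (8.5, 4.4).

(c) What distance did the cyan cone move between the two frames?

2.0

The cyan cone moved from about (6.5, 3.5) to (4.9, 2.3), a distance of √(1.6² + 1.2²) ≈ 2.0.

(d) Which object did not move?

the purple sphere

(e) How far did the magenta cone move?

3.0

The magenta cone moved from about (12.3, 2.9) to (9.9, 4.7), a distance of √(2.4² + 1.8²) ≈ 3.0.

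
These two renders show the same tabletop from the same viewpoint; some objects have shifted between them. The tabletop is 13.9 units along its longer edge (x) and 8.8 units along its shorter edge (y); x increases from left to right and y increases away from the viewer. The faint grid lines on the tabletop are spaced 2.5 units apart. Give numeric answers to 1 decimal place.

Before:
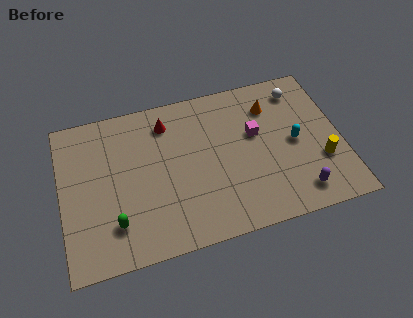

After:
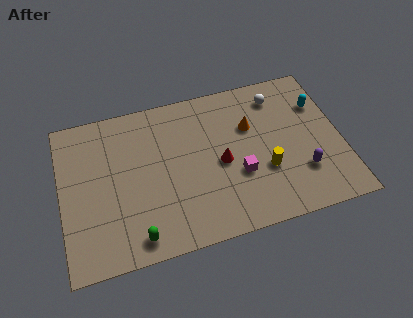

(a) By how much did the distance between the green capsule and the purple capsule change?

-0.6

Before: roughly 9.0 units apart; after: 8.4. That's 0.6 units closer together.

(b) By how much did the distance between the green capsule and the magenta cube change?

-2.3

They were about 7.9 units apart before and 5.6 after — 2.3 units closer together.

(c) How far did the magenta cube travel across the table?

2.3

From (9.7, 5.3) to (8.7, 3.2), the magenta cube covered √(1.0² + 2.1²) ≈ 2.3 units.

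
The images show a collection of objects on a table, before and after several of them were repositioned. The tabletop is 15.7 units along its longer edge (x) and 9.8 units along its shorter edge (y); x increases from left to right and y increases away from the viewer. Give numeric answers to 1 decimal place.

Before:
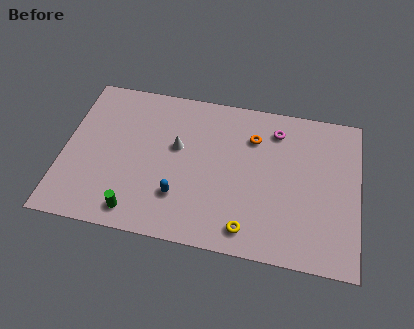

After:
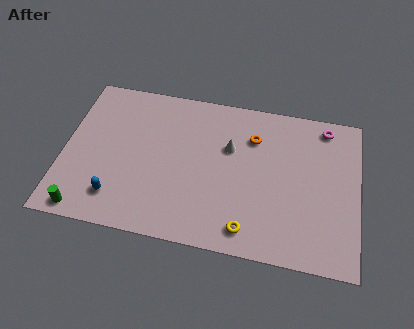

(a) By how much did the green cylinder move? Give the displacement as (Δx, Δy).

(-2.7, -0.4)

From the two frames, the green cylinder sits at roughly (4.1, 1.3) before and (1.4, 0.9) after.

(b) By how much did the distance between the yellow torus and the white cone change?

-0.9

They were about 5.9 units apart before and 5.0 after — 0.9 units closer together.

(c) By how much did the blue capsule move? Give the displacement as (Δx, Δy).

(-3.3, -0.7)

From the two frames, the blue capsule sits at roughly (6.3, 2.7) before and (3.0, 2.0) after.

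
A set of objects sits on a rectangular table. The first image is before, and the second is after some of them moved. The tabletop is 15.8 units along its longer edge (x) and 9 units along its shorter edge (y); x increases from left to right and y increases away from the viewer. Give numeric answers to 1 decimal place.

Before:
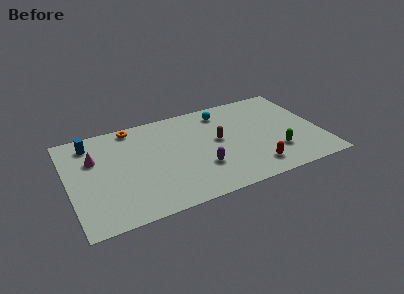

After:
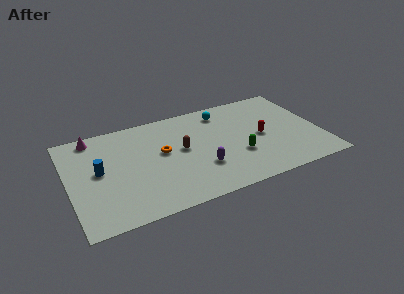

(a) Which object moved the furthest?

the orange torus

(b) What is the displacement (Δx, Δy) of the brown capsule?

(-2.3, 0.0)

From the two frames, the brown capsule sits at roughly (9.4, 4.9) before and (7.1, 4.9) after.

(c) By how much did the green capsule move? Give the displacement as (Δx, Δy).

(-2.3, 0.6)

The green capsule started near (12.8, 2.5) and ended near (10.5, 3.1).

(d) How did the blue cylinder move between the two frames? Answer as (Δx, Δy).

(0.3, -2.7)

The blue cylinder was at about (1.6, 7.5) and moved to about (1.9, 4.8).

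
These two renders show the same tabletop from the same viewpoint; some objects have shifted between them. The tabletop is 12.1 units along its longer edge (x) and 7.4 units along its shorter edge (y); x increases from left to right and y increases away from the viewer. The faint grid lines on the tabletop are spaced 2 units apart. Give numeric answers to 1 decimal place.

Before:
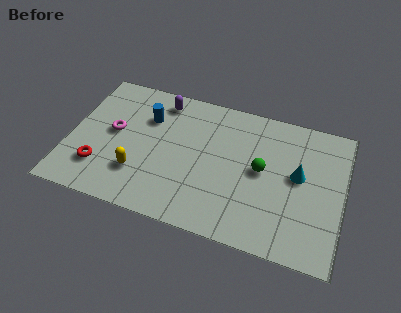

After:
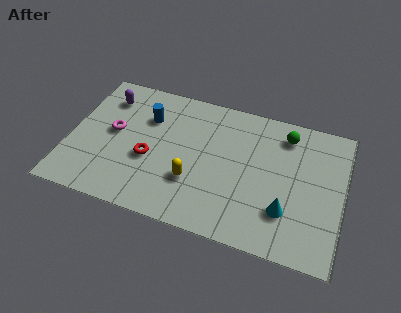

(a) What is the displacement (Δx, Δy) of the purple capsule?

(-2.4, -0.5)

The purple capsule was at about (3.8, 6.3) and moved to about (1.4, 5.8).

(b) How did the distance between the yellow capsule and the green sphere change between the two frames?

-0.3

They were about 5.6 units apart before and 5.3 after — 0.3 units closer together.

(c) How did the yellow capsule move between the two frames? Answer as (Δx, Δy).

(2.4, 0.3)

The yellow capsule started near (3.2, 2.1) and ended near (5.6, 2.4).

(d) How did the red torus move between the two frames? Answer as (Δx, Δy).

(2.1, 1.1)

The red torus was at about (1.5, 1.9) and moved to about (3.6, 3.0).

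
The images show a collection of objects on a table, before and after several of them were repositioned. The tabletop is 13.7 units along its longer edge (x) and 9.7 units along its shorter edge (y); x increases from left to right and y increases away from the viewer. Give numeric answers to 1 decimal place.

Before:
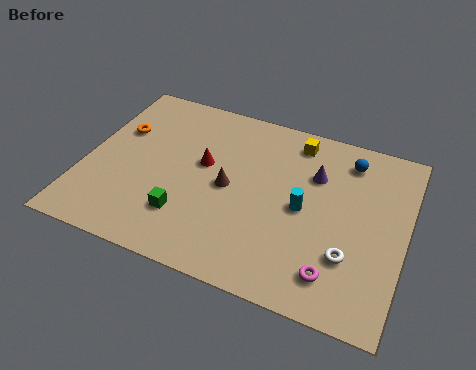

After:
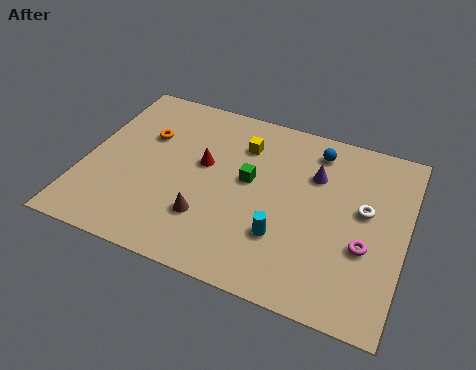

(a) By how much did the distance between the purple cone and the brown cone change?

+1.8

They were about 4.0 units apart before and 5.8 after — 1.8 units further apart.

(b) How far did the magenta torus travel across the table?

2.1

The magenta torus moved from about (11.0, 1.8) to (12.1, 3.6), a distance of √(1.1² + 1.8²) ≈ 2.1.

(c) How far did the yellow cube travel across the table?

2.4

The yellow cube moved from about (8.7, 8.3) to (6.5, 7.3), a distance of √(2.2² + 1.0²) ≈ 2.4.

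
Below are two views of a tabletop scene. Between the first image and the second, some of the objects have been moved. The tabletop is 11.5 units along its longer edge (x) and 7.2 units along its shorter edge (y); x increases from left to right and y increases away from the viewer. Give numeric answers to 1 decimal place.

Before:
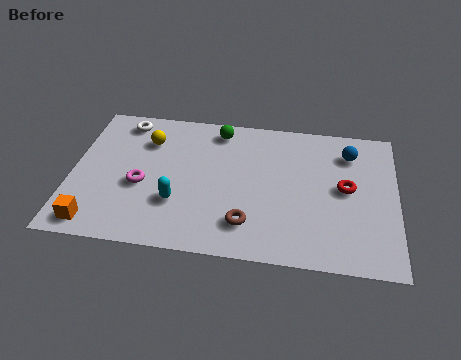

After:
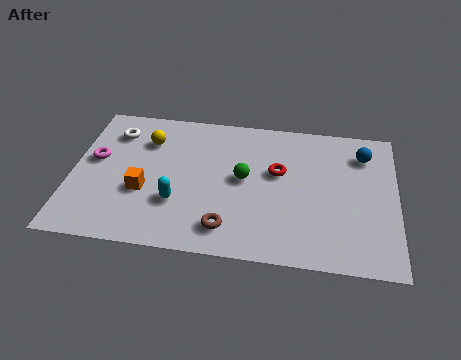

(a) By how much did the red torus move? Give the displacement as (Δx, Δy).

(-2.4, 0.5)

The red torus started near (9.7, 3.8) and ended near (7.3, 4.3).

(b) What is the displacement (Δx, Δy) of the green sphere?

(1.0, -2.4)

The green sphere was at about (5.1, 6.2) and moved to about (6.1, 3.8).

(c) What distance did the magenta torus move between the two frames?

2.0

The magenta torus was near (2.5, 3.0) before and (0.8, 4.1) after, so it travelled √(1.7² + 1.1²) ≈ 2.0 units.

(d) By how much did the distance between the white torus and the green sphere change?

+1.6

The distance was about 3.4 in the first image and 5.0 in the second, so they moved 1.6 units further apart.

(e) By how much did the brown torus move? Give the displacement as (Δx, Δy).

(-0.7, -0.3)

From the two frames, the brown torus sits at roughly (6.3, 1.6) before and (5.6, 1.3) after.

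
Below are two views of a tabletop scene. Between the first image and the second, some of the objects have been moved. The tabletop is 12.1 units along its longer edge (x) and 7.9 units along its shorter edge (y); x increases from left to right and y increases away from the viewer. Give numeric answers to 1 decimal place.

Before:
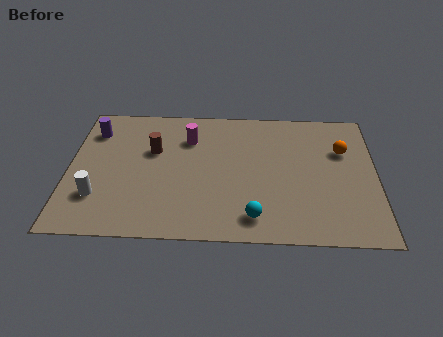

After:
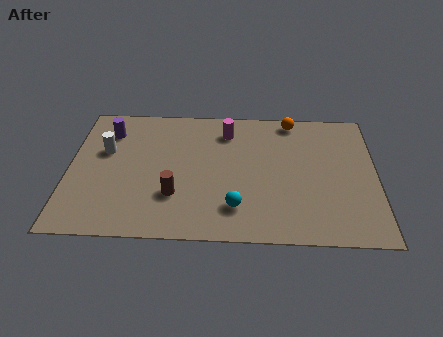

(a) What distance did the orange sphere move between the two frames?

2.7

The orange sphere moved from about (10.8, 5.3) to (8.8, 7.1), a distance of √(2.0² + 1.8²) ≈ 2.7.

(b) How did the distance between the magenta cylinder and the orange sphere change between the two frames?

-3.4

They were about 6.1 units apart before and 2.7 after — 3.4 units closer together.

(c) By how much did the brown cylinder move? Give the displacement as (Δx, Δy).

(0.9, -2.6)

From the two frames, the brown cylinder sits at roughly (3.3, 5.0) before and (4.2, 2.4) after.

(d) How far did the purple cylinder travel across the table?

0.6

From (0.9, 6.1) to (1.5, 6.1), the purple cylinder covered √(0.6² + 0.0²) ≈ 0.6 units.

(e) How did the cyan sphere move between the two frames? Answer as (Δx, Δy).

(-0.7, 0.5)

From the two frames, the cyan sphere sits at roughly (7.3, 1.3) before and (6.6, 1.8) after.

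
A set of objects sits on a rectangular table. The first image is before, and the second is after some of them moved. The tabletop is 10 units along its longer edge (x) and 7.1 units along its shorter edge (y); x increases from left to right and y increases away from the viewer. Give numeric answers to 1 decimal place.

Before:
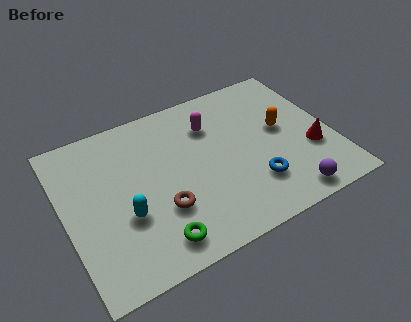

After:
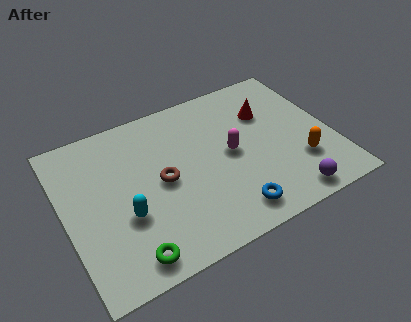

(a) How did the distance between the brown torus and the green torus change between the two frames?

+1.8

They were about 1.3 units apart before and 3.1 after — 1.8 units further apart.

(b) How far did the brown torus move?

1.2

The brown torus was near (3.4, 2.3) before and (3.6, 3.5) after, so it travelled √(0.2² + 1.2²) ≈ 1.2 units.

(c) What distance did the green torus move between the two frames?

1.0

The green torus was near (3.0, 1.1) before and (2.0, 0.9) after, so it travelled √(1.0² + 0.2²) ≈ 1.0 units.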